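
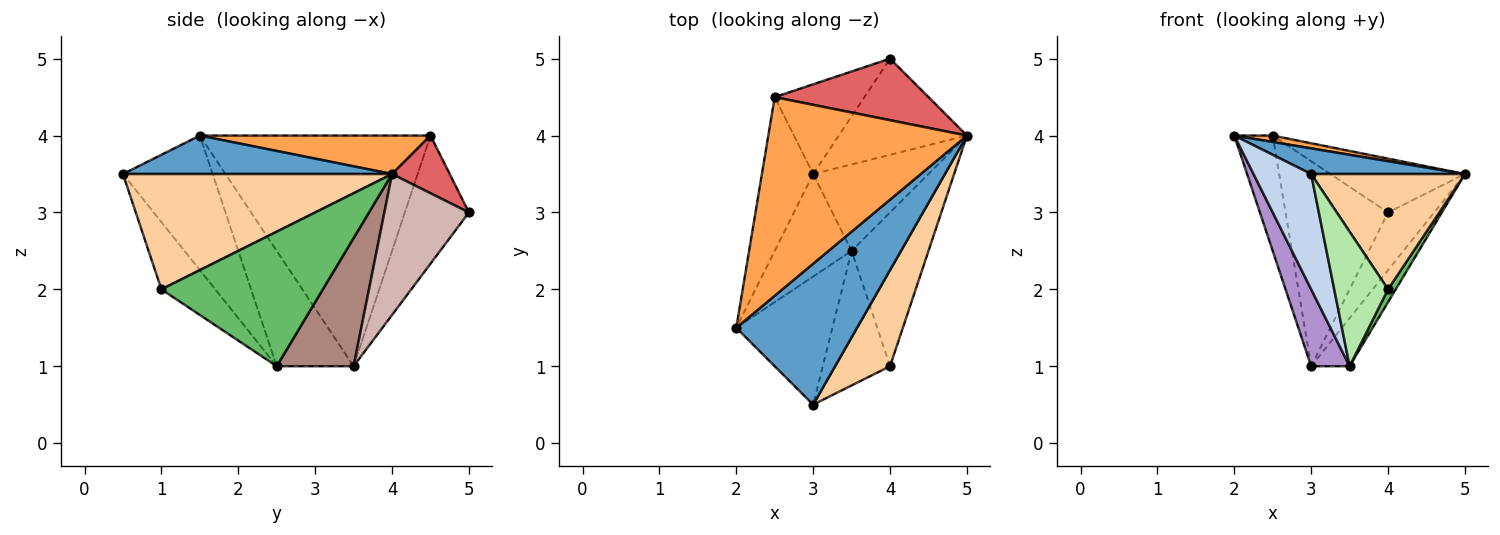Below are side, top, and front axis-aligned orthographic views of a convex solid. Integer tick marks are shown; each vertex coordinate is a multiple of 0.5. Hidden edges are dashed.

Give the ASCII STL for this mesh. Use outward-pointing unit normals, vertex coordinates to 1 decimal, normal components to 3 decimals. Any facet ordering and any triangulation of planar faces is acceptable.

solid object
 facet normal 0.299 -0.171 0.939
  outer loop
   vertex 3.0 0.5 3.5
   vertex 5.0 4.0 3.5
   vertex 2.0 1.5 4.0
  endloop
 endfacet
 facet normal -0.721 -0.464 -0.515
  outer loop
   vertex 3.5 2.5 1.0
   vertex 3.0 0.5 3.5
   vertex 2.0 1.5 4.0
  endloop
 endfacet
 facet normal 0.190 -0.032 0.981
  outer loop
   vertex 2.5 4.5 4.0
   vertex 2.0 1.5 4.0
   vertex 5.0 4.0 3.5
  endloop
 endfacet
 facet normal 0.802 -0.458 0.382
  outer loop
   vertex 4.0 1.0 2.0
   vertex 5.0 4.0 3.5
   vertex 3.0 0.5 3.5
  endloop
 endfacet
 facet normal 0.868 -0.041 -0.496
  outer loop
   vertex 4.0 1.0 2.0
   vertex 3.5 2.5 1.0
   vertex 5.0 4.0 3.5
  endloop
 endfacet
 facet normal -0.577 -0.577 -0.577
  outer loop
   vertex 4.0 1.0 2.0
   vertex 3.0 0.5 3.5
   vertex 3.5 2.5 1.0
  endloop
 endfacet
 facet normal 0.272 0.634 0.724
  outer loop
   vertex 4.0 5.0 3.0
   vertex 2.5 4.5 4.0
   vertex 5.0 4.0 3.5
  endloop
 endfacet
 facet normal -0.497 0.795 -0.348
  outer loop
   vertex 3.0 3.5 1.0
   vertex 2.5 4.5 4.0
   vertex 4.0 5.0 3.0
  endloop
 endfacet
 facet normal -0.768 -0.384 -0.512
  outer loop
   vertex 3.0 3.5 1.0
   vertex 3.5 2.5 1.0
   vertex 2.0 1.5 4.0
  endloop
 endfacet
 facet normal -0.964 0.161 -0.214
  outer loop
   vertex 3.0 3.5 1.0
   vertex 2.0 1.5 4.0
   vertex 2.5 4.5 4.0
  endloop
 endfacet
 facet normal 0.697 0.348 -0.627
  outer loop
   vertex 3.0 3.5 1.0
   vertex 5.0 4.0 3.5
   vertex 3.5 2.5 1.0
  endloop
 endfacet
 facet normal 0.686 0.374 -0.624
  outer loop
   vertex 3.0 3.5 1.0
   vertex 4.0 5.0 3.0
   vertex 5.0 4.0 3.5
  endloop
 endfacet
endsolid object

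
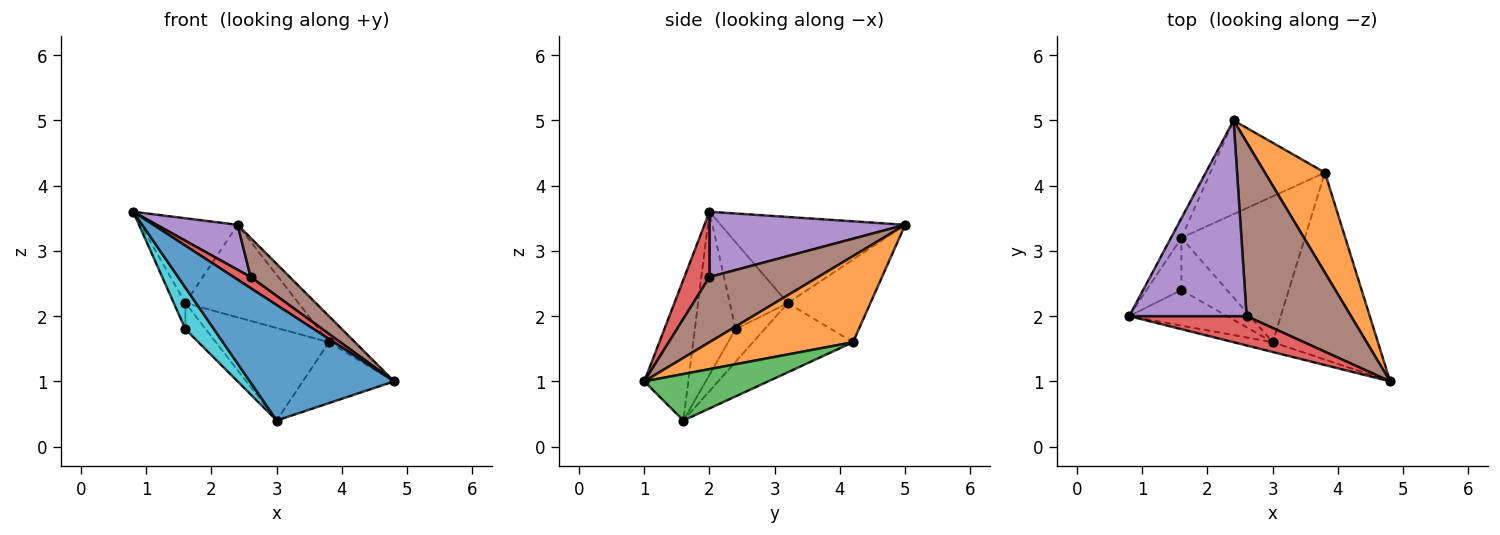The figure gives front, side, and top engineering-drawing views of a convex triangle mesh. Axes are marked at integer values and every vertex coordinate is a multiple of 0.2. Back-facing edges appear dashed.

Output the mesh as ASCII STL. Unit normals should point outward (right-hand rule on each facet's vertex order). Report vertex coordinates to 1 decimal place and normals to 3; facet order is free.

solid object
 facet normal -0.291 -0.953 -0.081
  outer loop
   vertex 3.0 1.6 0.4
   vertex 4.8 1.0 1.0
   vertex 0.8 2.0 3.6
  endloop
 endfacet
 facet normal 0.811 0.148 0.566
  outer loop
   vertex 3.8 4.2 1.6
   vertex 2.4 5.0 3.4
   vertex 4.8 1.0 1.0
  endloop
 endfacet
 facet normal 0.387 0.285 -0.877
  outer loop
   vertex 3.8 4.2 1.6
   vertex 4.8 1.0 1.0
   vertex 3.0 1.6 0.4
  endloop
 endfacet
 facet normal 0.461 -0.314 0.830
  outer loop
   vertex 2.6 2.0 2.6
   vertex 0.8 2.0 3.6
   vertex 4.8 1.0 1.0
  endloop
 endfacet
 facet normal 0.476 -0.197 0.857
  outer loop
   vertex 2.6 2.0 2.6
   vertex 2.4 5.0 3.4
   vertex 0.8 2.0 3.6
  endloop
 endfacet
 facet normal 0.521 -0.187 0.833
  outer loop
   vertex 2.6 2.0 2.6
   vertex 4.8 1.0 1.0
   vertex 2.4 5.0 3.4
  endloop
 endfacet
 facet normal -0.880 0.462 -0.107
  outer loop
   vertex 1.6 3.2 2.2
   vertex 0.8 2.0 3.6
   vertex 2.4 5.0 3.4
  endloop
 endfacet
 facet normal -0.457 0.625 -0.633
  outer loop
   vertex 1.6 3.2 2.2
   vertex 2.4 5.0 3.4
   vertex 3.8 4.2 1.6
  endloop
 endfacet
 facet normal -0.428 0.484 -0.763
  outer loop
   vertex 1.6 3.2 2.2
   vertex 3.8 4.2 1.6
   vertex 3.0 1.6 0.4
  endloop
 endfacet
 facet normal -0.735 -0.515 -0.441
  outer loop
   vertex 1.6 2.4 1.8
   vertex 3.0 1.6 0.4
   vertex 0.8 2.0 3.6
  endloop
 endfacet
 facet normal -0.913 0.183 -0.365
  outer loop
   vertex 1.6 2.4 1.8
   vertex 0.8 2.0 3.6
   vertex 1.6 3.2 2.2
  endloop
 endfacet
 facet normal -0.538 0.377 -0.754
  outer loop
   vertex 1.6 2.4 1.8
   vertex 1.6 3.2 2.2
   vertex 3.0 1.6 0.4
  endloop
 endfacet
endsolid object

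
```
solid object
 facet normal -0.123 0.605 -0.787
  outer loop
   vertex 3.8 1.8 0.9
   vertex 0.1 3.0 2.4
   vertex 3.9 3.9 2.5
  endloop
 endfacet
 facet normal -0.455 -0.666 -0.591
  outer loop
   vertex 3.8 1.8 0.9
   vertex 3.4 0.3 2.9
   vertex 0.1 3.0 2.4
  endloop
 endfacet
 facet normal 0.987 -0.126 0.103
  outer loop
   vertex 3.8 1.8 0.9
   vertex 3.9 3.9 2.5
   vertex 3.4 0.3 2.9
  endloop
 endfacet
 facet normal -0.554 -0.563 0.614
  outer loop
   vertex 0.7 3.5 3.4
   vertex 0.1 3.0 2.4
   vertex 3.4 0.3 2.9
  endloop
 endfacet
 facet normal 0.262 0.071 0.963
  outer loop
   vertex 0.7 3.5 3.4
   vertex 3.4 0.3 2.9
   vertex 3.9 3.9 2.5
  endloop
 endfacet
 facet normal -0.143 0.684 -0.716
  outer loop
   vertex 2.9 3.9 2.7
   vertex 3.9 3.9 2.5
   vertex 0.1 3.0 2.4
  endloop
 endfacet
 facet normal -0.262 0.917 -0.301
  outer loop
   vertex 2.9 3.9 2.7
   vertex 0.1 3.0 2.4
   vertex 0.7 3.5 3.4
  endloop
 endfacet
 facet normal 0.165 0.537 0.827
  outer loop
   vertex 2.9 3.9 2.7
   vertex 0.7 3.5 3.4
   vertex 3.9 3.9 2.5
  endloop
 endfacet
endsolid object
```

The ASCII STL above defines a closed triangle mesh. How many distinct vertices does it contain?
6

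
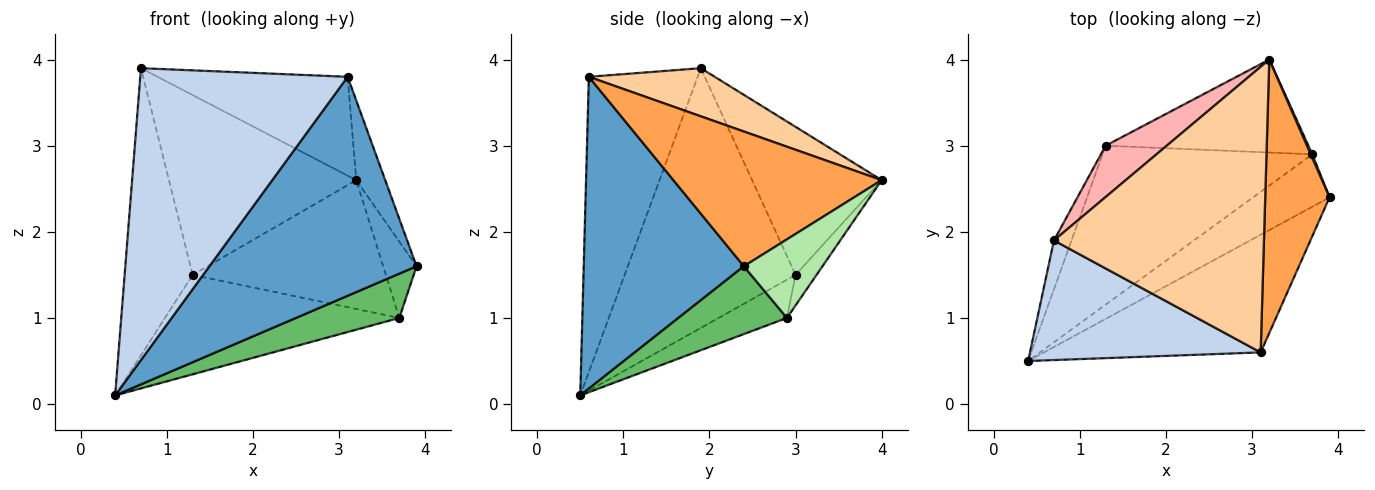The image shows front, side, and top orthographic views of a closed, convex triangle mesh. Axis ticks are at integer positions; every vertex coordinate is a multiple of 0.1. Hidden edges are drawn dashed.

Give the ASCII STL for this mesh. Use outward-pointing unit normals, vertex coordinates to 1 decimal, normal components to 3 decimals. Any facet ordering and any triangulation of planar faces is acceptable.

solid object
 facet normal 0.563 -0.728 -0.391
  outer loop
   vertex 3.1 0.6 3.8
   vertex 0.4 0.5 0.1
   vertex 3.9 2.4 1.6
  endloop
 endfacet
 facet normal -0.437 -0.832 0.341
  outer loop
   vertex 3.1 0.6 3.8
   vertex 0.7 1.9 3.9
   vertex 0.4 0.5 0.1
  endloop
 endfacet
 facet normal 0.895 0.125 0.428
  outer loop
   vertex 3.1 0.6 3.8
   vertex 3.9 2.4 1.6
   vertex 3.2 4.0 2.6
  endloop
 endfacet
 facet normal 0.212 0.320 0.924
  outer loop
   vertex 3.1 0.6 3.8
   vertex 3.2 4.0 2.6
   vertex 0.7 1.9 3.9
  endloop
 endfacet
 facet normal 0.561 -0.534 -0.632
  outer loop
   vertex 3.7 2.9 1.0
   vertex 3.9 2.4 1.6
   vertex 0.4 0.5 0.1
  endloop
 endfacet
 facet normal 0.920 0.391 0.019
  outer loop
   vertex 3.7 2.9 1.0
   vertex 3.2 4.0 2.6
   vertex 3.9 2.4 1.6
  endloop
 endfacet
 facet normal -0.088 0.808 -0.583
  outer loop
   vertex 1.3 3.0 1.5
   vertex 3.2 4.0 2.6
   vertex 3.7 2.9 1.0
  endloop
 endfacet
 facet normal -0.554 0.801 0.229
  outer loop
   vertex 1.3 3.0 1.5
   vertex 0.7 1.9 3.9
   vertex 3.2 4.0 2.6
  endloop
 endfacet
 facet normal -0.153 0.524 -0.838
  outer loop
   vertex 1.3 3.0 1.5
   vertex 3.7 2.9 1.0
   vertex 0.4 0.5 0.1
  endloop
 endfacet
 facet normal -0.927 0.369 -0.063
  outer loop
   vertex 1.3 3.0 1.5
   vertex 0.4 0.5 0.1
   vertex 0.7 1.9 3.9
  endloop
 endfacet
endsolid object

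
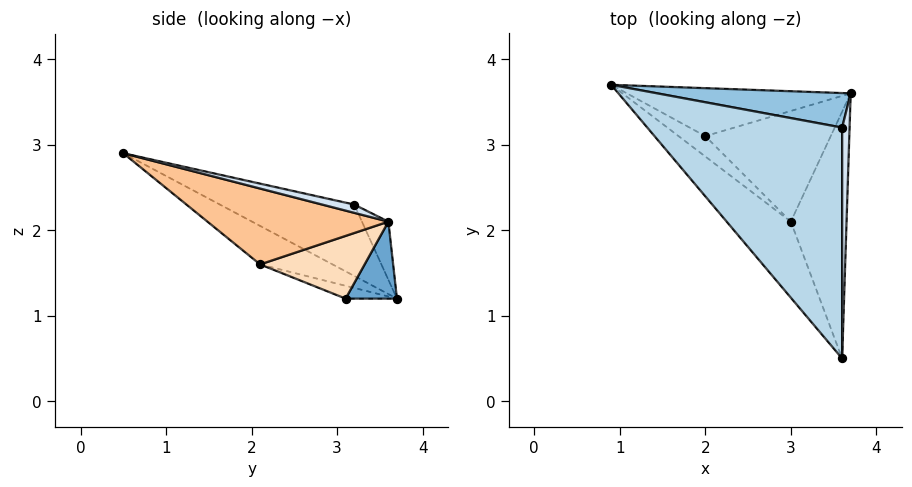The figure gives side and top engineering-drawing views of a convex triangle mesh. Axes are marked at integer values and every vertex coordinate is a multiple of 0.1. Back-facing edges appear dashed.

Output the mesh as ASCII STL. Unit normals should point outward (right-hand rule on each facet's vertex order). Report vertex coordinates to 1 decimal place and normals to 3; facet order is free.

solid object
 facet normal 0.279 0.512 -0.812
  outer loop
   vertex 2.0 3.1 1.2
   vertex 0.9 3.7 1.2
   vertex 3.7 3.6 2.1
  endloop
 endfacet
 facet normal -0.252 0.482 0.839
  outer loop
   vertex 3.6 3.2 2.3
   vertex 3.7 3.6 2.1
   vertex 0.9 3.7 1.2
  endloop
 endfacet
 facet normal -0.337 0.204 0.919
  outer loop
   vertex 3.6 3.2 2.3
   vertex 0.9 3.7 1.2
   vertex 3.6 0.5 2.9
  endloop
 endfacet
 facet normal 0.735 0.147 0.662
  outer loop
   vertex 3.6 3.2 2.3
   vertex 3.6 0.5 2.9
   vertex 3.7 3.6 2.1
  endloop
 endfacet
 facet normal -0.384 -0.665 -0.641
  outer loop
   vertex 3.0 2.1 1.6
   vertex 3.6 0.5 2.9
   vertex 0.9 3.7 1.2
  endloop
 endfacet
 facet normal -0.339 -0.622 -0.706
  outer loop
   vertex 3.0 2.1 1.6
   vertex 0.9 3.7 1.2
   vertex 2.0 3.1 1.2
  endloop
 endfacet
 facet normal 0.793 -0.176 -0.583
  outer loop
   vertex 3.0 2.1 1.6
   vertex 3.7 3.6 2.1
   vertex 3.6 0.5 2.9
  endloop
 endfacet
 facet normal 0.445 0.089 -0.891
  outer loop
   vertex 3.0 2.1 1.6
   vertex 2.0 3.1 1.2
   vertex 3.7 3.6 2.1
  endloop
 endfacet
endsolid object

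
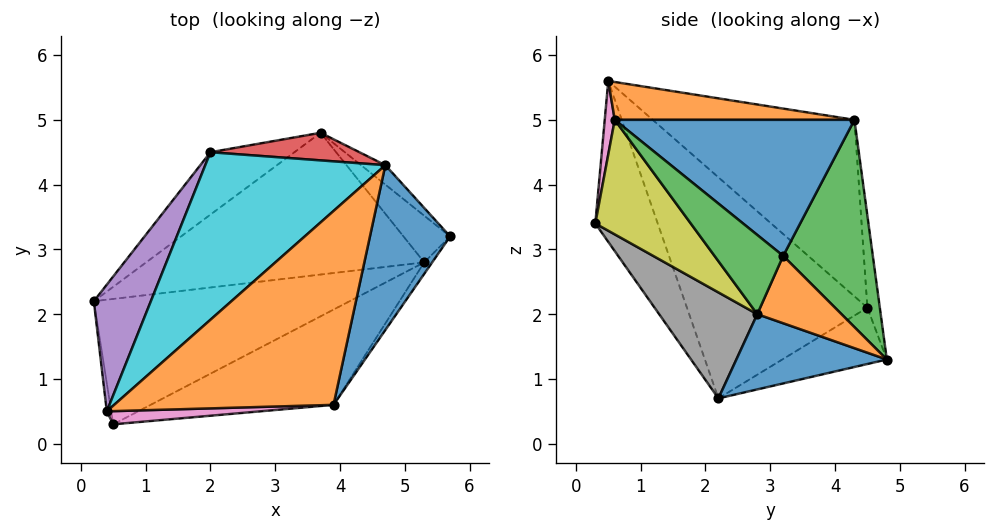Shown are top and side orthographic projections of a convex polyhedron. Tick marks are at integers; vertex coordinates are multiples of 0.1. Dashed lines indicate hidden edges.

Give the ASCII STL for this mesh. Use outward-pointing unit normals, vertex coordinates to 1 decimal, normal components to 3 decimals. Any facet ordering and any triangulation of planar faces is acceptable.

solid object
 facet normal 0.259 -0.128 -0.957
  outer loop
   vertex 5.3 2.8 2.0
   vertex 0.2 2.2 0.7
   vertex 3.7 4.8 1.3
  endloop
 endfacet
 facet normal 0.747 0.417 -0.517
  outer loop
   vertex 5.3 2.8 2.0
   vertex 3.7 4.8 1.3
   vertex 5.7 3.2 2.9
  endloop
 endfacet
 facet normal 0.788 -0.610 -0.079
  outer loop
   vertex 5.3 2.8 2.0
   vertex 5.7 3.2 2.9
   vertex 3.9 0.6 5.0
  endloop
 endfacet
 facet normal -0.406 0.685 -0.605
  outer loop
   vertex 2.0 4.5 2.1
   vertex 3.7 4.8 1.3
   vertex 0.2 2.2 0.7
  endloop
 endfacet
 facet normal -0.828 0.518 0.214
  outer loop
   vertex 2.0 4.5 2.1
   vertex 0.2 2.2 0.7
   vertex 0.4 0.5 5.6
  endloop
 endfacet
 facet normal -0.981 -0.193 -0.027
  outer loop
   vertex 0.5 0.3 3.4
   vertex 0.4 0.5 5.6
   vertex 0.2 2.2 0.7
  endloop
 endfacet
 facet normal 0.044 -0.995 0.092
  outer loop
   vertex 0.5 0.3 3.4
   vertex 3.9 0.6 5.0
   vertex 0.4 0.5 5.6
  endloop
 endfacet
 facet normal 0.239 -0.781 -0.576
  outer loop
   vertex 0.5 0.3 3.4
   vertex 0.2 2.2 0.7
   vertex 5.3 2.8 2.0
  endloop
 endfacet
 facet normal 0.295 -0.831 -0.472
  outer loop
   vertex 0.5 0.3 3.4
   vertex 5.3 2.8 2.0
   vertex 3.9 0.6 5.0
  endloop
 endfacet
 facet normal -0.519 0.671 0.530
  outer loop
   vertex 4.7 4.3 5.0
   vertex 2.0 4.5 2.1
   vertex 0.4 0.5 5.6
  endloop
 endfacet
 facet normal 0.847 -0.183 0.499
  outer loop
   vertex 4.7 4.3 5.0
   vertex 3.9 0.6 5.0
   vertex 5.7 3.2 2.9
  endloop
 endfacet
 facet normal 0.170 -0.037 0.985
  outer loop
   vertex 4.7 4.3 5.0
   vertex 0.4 0.5 5.6
   vertex 3.9 0.6 5.0
  endloop
 endfacet
 facet normal 0.660 0.747 -0.077
  outer loop
   vertex 4.7 4.3 5.0
   vertex 5.7 3.2 2.9
   vertex 3.7 4.8 1.3
  endloop
 endfacet
 facet normal -0.098 0.982 0.159
  outer loop
   vertex 4.7 4.3 5.0
   vertex 3.7 4.8 1.3
   vertex 2.0 4.5 2.1
  endloop
 endfacet
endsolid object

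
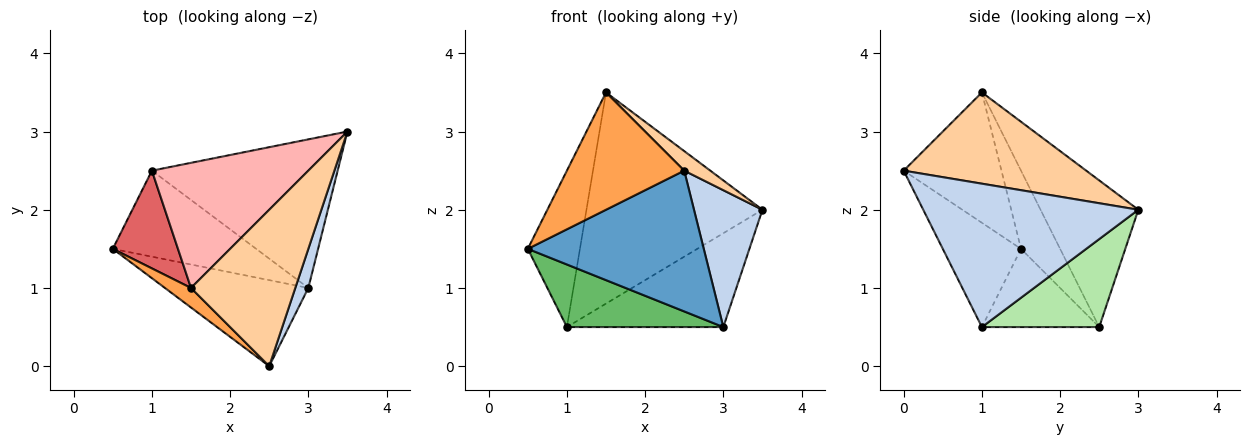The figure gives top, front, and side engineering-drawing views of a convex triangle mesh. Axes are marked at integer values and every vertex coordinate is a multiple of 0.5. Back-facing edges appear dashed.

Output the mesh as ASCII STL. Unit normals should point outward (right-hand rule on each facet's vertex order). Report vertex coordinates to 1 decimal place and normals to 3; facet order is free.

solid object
 facet normal -0.355 -0.798 -0.488
  outer loop
   vertex 3.0 1.0 0.5
   vertex 2.5 0.0 2.5
   vertex 0.5 1.5 1.5
  endloop
 endfacet
 facet normal 0.949 -0.302 0.086
  outer loop
   vertex 3.0 1.0 0.5
   vertex 3.5 3.0 2.0
   vertex 2.5 0.0 2.5
  endloop
 endfacet
 facet normal -0.635 -0.762 0.127
  outer loop
   vertex 1.5 1.0 3.5
   vertex 0.5 1.5 1.5
   vertex 2.5 0.0 2.5
  endloop
 endfacet
 facet normal 0.656 -0.094 0.749
  outer loop
   vertex 1.5 1.0 3.5
   vertex 2.5 0.0 2.5
   vertex 3.5 3.0 2.0
  endloop
 endfacet
 facet normal -0.404 -0.538 -0.740
  outer loop
   vertex 1.0 2.5 0.5
   vertex 3.0 1.0 0.5
   vertex 0.5 1.5 1.5
  endloop
 endfacet
 facet normal 0.372 0.496 -0.785
  outer loop
   vertex 1.0 2.5 0.5
   vertex 3.5 3.0 2.0
   vertex 3.0 1.0 0.5
  endloop
 endfacet
 facet normal -0.537 0.716 0.447
  outer loop
   vertex 1.0 2.5 0.5
   vertex 0.5 1.5 1.5
   vertex 1.5 1.0 3.5
  endloop
 endfacet
 facet normal -0.431 0.776 0.460
  outer loop
   vertex 1.0 2.5 0.5
   vertex 1.5 1.0 3.5
   vertex 3.5 3.0 2.0
  endloop
 endfacet
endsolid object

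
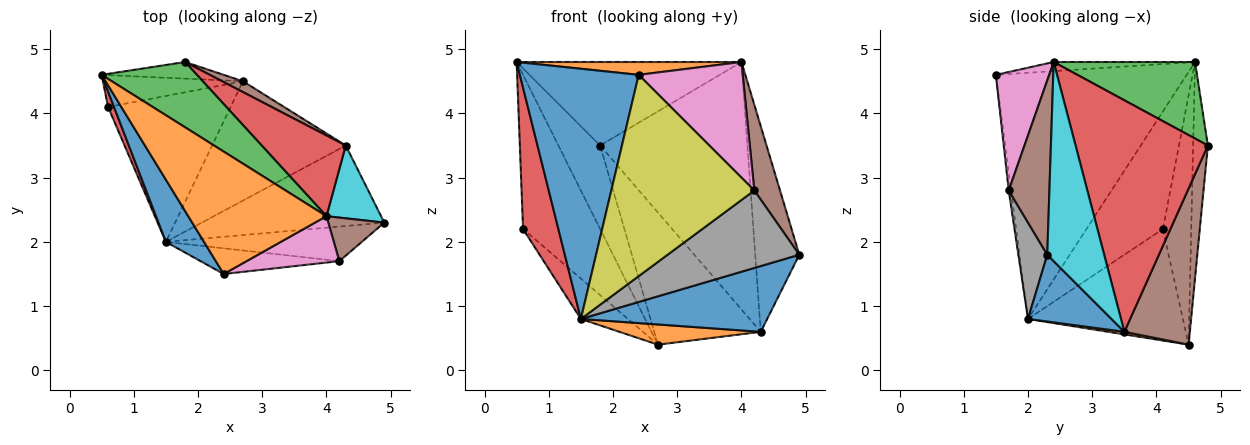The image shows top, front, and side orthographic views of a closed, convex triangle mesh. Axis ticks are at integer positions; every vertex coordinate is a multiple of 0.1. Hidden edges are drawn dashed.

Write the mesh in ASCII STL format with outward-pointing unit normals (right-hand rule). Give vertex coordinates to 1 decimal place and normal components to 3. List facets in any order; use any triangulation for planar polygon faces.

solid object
 facet normal -0.842 -0.524 0.130
  outer loop
   vertex 1.5 2.0 0.8
   vertex 2.4 1.5 4.6
   vertex 0.5 4.6 4.8
  endloop
 endfacet
 facet normal -0.065 -0.104 0.992
  outer loop
   vertex 4.0 2.4 4.8
   vertex 0.5 4.6 4.8
   vertex 2.4 1.5 4.6
  endloop
 endfacet
 facet normal -0.339 0.922 -0.190
  outer loop
   vertex 0.6 4.1 2.2
   vertex 0.5 4.6 4.8
   vertex 2.7 4.5 0.4
  endloop
 endfacet
 facet normal -0.907 -0.419 0.046
  outer loop
   vertex 0.6 4.1 2.2
   vertex 1.5 2.0 0.8
   vertex 0.5 4.6 4.8
  endloop
 endfacet
 facet normal -0.659 0.201 -0.725
  outer loop
   vertex 0.6 4.1 2.2
   vertex 2.7 4.5 0.4
   vertex 1.5 2.0 0.8
  endloop
 endfacet
 facet normal 0.816 -0.515 0.262
  outer loop
   vertex 4.2 1.7 2.8
   vertex 4.9 2.3 1.8
   vertex 4.0 2.4 4.8
  endloop
 endfacet
 facet normal 0.429 -0.838 0.336
  outer loop
   vertex 4.2 1.7 2.8
   vertex 4.0 2.4 4.8
   vertex 2.4 1.5 4.6
  endloop
 endfacet
 facet normal 0.197 -0.895 -0.400
  outer loop
   vertex 4.2 1.7 2.8
   vertex 1.5 2.0 0.8
   vertex 4.9 2.3 1.8
  endloop
 endfacet
 facet normal -0.016 -0.992 -0.127
  outer loop
   vertex 4.2 1.7 2.8
   vertex 2.4 1.5 4.6
   vertex 1.5 2.0 0.8
  endloop
 endfacet
 facet normal 0.773 0.598 0.212
  outer loop
   vertex 4.3 3.5 0.6
   vertex 4.0 2.4 4.8
   vertex 4.9 2.3 1.8
  endloop
 endfacet
 facet normal 0.273 -0.609 -0.745
  outer loop
   vertex 4.3 3.5 0.6
   vertex 4.9 2.3 1.8
   vertex 1.5 2.0 0.8
  endloop
 endfacet
 facet normal 0.019 -0.167 -0.986
  outer loop
   vertex 4.3 3.5 0.6
   vertex 1.5 2.0 0.8
   vertex 2.7 4.5 0.4
  endloop
 endfacet
 facet normal 0.444 0.706 0.552
  outer loop
   vertex 1.8 4.8 3.5
   vertex 0.5 4.6 4.8
   vertex 4.0 2.4 4.8
  endloop
 endfacet
 facet normal 0.649 0.723 0.236
  outer loop
   vertex 1.8 4.8 3.5
   vertex 4.0 2.4 4.8
   vertex 4.3 3.5 0.6
  endloop
 endfacet
 facet normal -0.327 0.927 -0.185
  outer loop
   vertex 1.8 4.8 3.5
   vertex 2.7 4.5 0.4
   vertex 0.5 4.6 4.8
  endloop
 endfacet
 facet normal 0.522 0.850 0.069
  outer loop
   vertex 1.8 4.8 3.5
   vertex 4.3 3.5 0.6
   vertex 2.7 4.5 0.4
  endloop
 endfacet
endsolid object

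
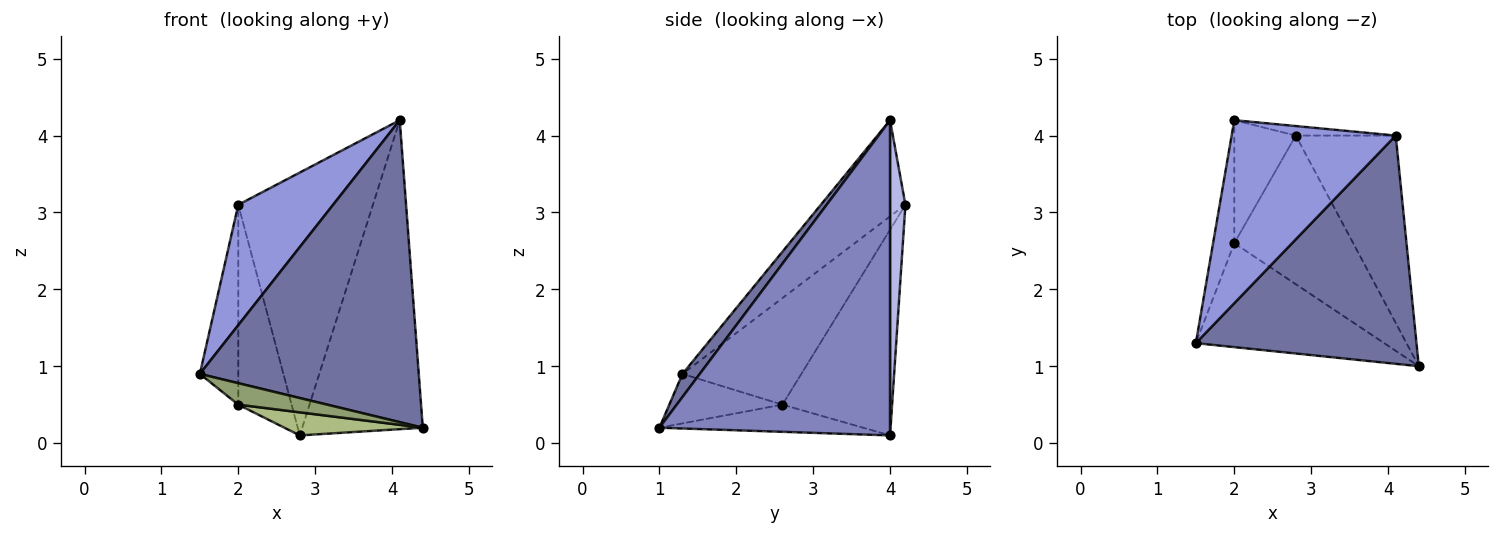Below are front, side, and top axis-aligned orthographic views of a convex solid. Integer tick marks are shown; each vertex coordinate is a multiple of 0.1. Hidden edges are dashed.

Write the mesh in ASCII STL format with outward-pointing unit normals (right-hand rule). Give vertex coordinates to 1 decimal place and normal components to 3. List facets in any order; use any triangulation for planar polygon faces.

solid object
 facet normal 0.063 -0.796 0.602
  outer loop
   vertex 4.1 4.0 4.2
   vertex 1.5 1.3 0.9
   vertex 4.4 1.0 0.2
  endloop
 endfacet
 facet normal 0.853 0.446 -0.271
  outer loop
   vertex 2.8 4.0 0.1
   vertex 4.1 4.0 4.2
   vertex 4.4 1.0 0.2
  endloop
 endfacet
 facet normal -0.440 -0.493 0.750
  outer loop
   vertex 2.0 4.2 3.1
   vertex 1.5 1.3 0.9
   vertex 4.1 4.0 4.2
  endloop
 endfacet
 facet normal 0.113 0.993 -0.036
  outer loop
   vertex 2.0 4.2 3.1
   vertex 4.1 4.0 4.2
   vertex 2.8 4.0 0.1
  endloop
 endfacet
 facet normal -0.249 -0.196 -0.948
  outer loop
   vertex 2.0 2.6 0.5
   vertex 4.4 1.0 0.2
   vertex 1.5 1.3 0.9
  endloop
 endfacet
 facet normal -0.220 -0.150 -0.964
  outer loop
   vertex 2.0 2.6 0.5
   vertex 2.8 4.0 0.1
   vertex 4.4 1.0 0.2
  endloop
 endfacet
 facet normal -0.935 0.302 -0.186
  outer loop
   vertex 2.0 2.6 0.5
   vertex 1.5 1.3 0.9
   vertex 2.0 4.2 3.1
  endloop
 endfacet
 facet normal -0.869 0.422 -0.260
  outer loop
   vertex 2.0 2.6 0.5
   vertex 2.0 4.2 3.1
   vertex 2.8 4.0 0.1
  endloop
 endfacet
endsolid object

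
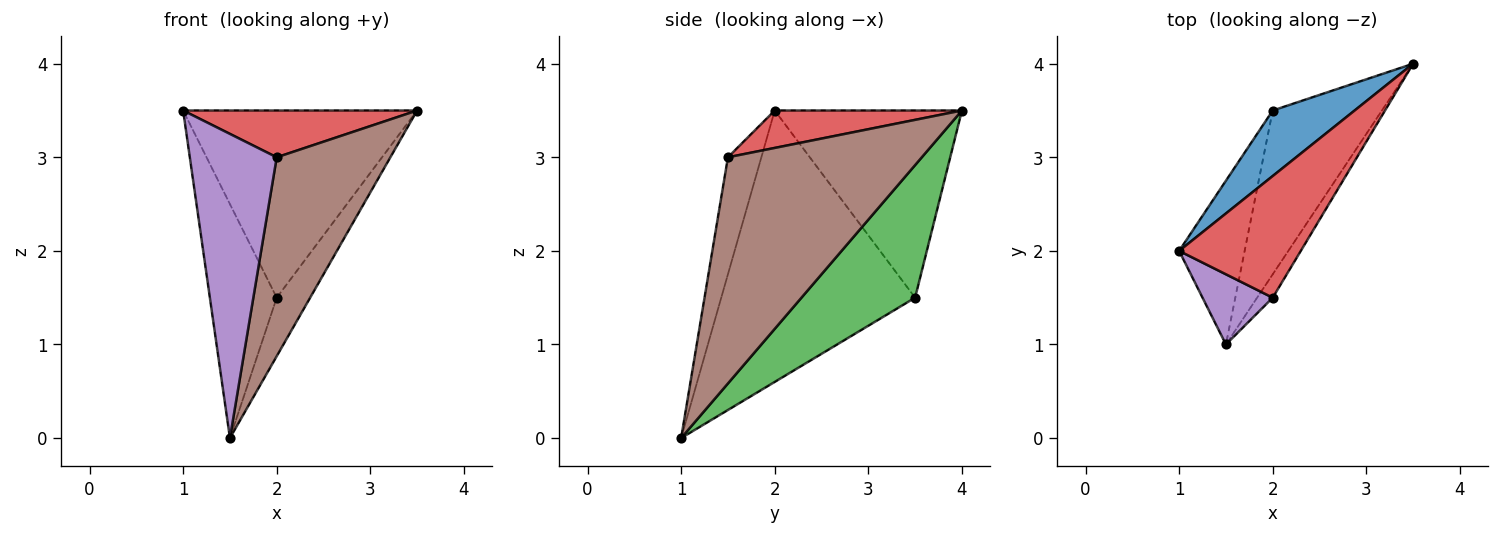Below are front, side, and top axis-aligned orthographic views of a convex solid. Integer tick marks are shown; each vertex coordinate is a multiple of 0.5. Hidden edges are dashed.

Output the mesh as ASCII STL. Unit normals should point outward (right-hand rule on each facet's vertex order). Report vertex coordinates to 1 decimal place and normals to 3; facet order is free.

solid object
 facet normal -0.603 0.753 0.264
  outer loop
   vertex 2.0 3.5 1.5
   vertex 1.0 2.0 3.5
   vertex 3.5 4.0 3.5
  endloop
 endfacet
 facet normal -0.922 0.318 -0.222
  outer loop
   vertex 2.0 3.5 1.5
   vertex 1.5 1.0 0.0
   vertex 1.0 2.0 3.5
  endloop
 endfacet
 facet normal 0.753 0.221 -0.620
  outer loop
   vertex 2.0 3.5 1.5
   vertex 3.5 4.0 3.5
   vertex 1.5 1.0 0.0
  endloop
 endfacet
 facet normal 0.276 -0.345 0.897
  outer loop
   vertex 2.0 1.5 3.0
   vertex 3.5 4.0 3.5
   vertex 1.0 2.0 3.5
  endloop
 endfacet
 facet normal -0.351 -0.912 0.211
  outer loop
   vertex 2.0 1.5 3.0
   vertex 1.0 2.0 3.5
   vertex 1.5 1.0 0.0
  endloop
 endfacet
 facet normal 0.861 -0.505 -0.059
  outer loop
   vertex 2.0 1.5 3.0
   vertex 1.5 1.0 0.0
   vertex 3.5 4.0 3.5
  endloop
 endfacet
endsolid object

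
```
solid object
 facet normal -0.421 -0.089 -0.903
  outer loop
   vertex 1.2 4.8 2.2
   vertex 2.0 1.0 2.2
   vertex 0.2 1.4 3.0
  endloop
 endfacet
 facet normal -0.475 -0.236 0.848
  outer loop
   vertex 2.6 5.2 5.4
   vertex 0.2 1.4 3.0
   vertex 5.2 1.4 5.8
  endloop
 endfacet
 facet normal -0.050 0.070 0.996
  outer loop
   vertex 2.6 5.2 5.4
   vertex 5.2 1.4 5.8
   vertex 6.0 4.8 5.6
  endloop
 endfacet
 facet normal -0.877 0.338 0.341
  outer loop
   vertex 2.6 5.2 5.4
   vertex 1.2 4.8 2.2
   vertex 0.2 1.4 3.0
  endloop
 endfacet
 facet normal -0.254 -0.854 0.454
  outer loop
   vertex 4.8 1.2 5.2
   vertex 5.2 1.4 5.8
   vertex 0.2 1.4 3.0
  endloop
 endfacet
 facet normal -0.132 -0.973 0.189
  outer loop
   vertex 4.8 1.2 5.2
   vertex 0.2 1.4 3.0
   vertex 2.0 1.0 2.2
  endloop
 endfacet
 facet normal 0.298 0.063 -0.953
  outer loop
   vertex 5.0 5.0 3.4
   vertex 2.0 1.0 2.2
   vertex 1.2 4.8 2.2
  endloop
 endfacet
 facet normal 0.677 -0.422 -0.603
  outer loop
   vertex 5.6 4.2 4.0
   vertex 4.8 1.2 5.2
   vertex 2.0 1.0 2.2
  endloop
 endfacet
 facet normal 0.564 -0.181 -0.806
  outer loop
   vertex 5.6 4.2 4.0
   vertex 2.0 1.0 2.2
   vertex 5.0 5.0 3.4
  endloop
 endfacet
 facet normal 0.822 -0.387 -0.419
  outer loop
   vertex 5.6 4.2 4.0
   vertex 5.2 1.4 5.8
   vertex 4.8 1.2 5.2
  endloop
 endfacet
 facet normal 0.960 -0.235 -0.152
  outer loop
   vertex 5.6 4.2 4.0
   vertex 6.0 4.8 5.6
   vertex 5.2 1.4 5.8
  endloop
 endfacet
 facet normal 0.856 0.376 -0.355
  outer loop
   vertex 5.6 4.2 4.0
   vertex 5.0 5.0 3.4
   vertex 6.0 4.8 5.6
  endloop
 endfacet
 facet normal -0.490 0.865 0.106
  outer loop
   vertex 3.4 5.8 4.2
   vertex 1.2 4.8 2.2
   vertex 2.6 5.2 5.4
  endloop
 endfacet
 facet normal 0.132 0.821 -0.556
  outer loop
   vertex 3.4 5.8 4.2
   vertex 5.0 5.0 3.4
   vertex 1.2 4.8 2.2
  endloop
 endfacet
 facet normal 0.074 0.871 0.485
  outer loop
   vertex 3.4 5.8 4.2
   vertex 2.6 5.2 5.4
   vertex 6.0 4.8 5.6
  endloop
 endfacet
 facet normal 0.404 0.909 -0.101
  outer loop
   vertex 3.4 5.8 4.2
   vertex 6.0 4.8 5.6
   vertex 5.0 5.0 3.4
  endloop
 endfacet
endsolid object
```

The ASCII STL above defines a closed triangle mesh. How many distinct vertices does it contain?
10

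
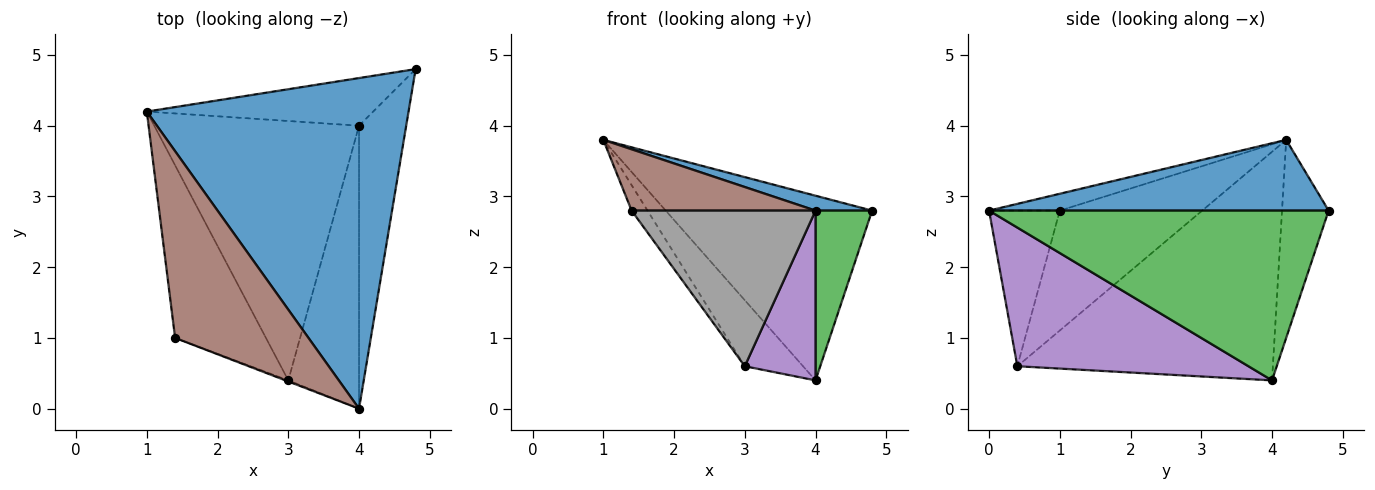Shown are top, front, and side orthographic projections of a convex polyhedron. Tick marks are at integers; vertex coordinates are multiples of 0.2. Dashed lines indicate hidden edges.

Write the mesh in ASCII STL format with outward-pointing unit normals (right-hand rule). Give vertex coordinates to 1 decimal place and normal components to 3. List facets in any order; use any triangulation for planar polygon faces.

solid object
 facet normal 0.261 -0.043 0.964
  outer loop
   vertex 4.0 0.0 2.8
   vertex 4.8 4.8 2.8
   vertex 1.0 4.2 3.8
  endloop
 endfacet
 facet normal -0.214 0.946 -0.244
  outer loop
   vertex 4.0 4.0 0.4
   vertex 1.0 4.2 3.8
   vertex 4.8 4.8 2.8
  endloop
 endfacet
 facet normal 0.951 -0.159 -0.264
  outer loop
   vertex 4.0 4.0 0.4
   vertex 4.8 4.8 2.8
   vertex 4.0 0.0 2.8
  endloop
 endfacet
 facet normal -0.734 0.167 -0.658
  outer loop
   vertex 3.0 0.4 0.6
   vertex 1.0 4.2 3.8
   vertex 4.0 4.0 0.4
  endloop
 endfacet
 facet normal 0.859 -0.263 -0.438
  outer loop
   vertex 3.0 0.4 0.6
   vertex 4.0 4.0 0.4
   vertex 4.0 0.0 2.8
  endloop
 endfacet
 facet normal -0.119 -0.310 0.943
  outer loop
   vertex 1.4 1.0 2.8
   vertex 4.0 0.0 2.8
   vertex 1.0 4.2 3.8
  endloop
 endfacet
 facet normal -0.794 0.089 -0.602
  outer loop
   vertex 1.4 1.0 2.8
   vertex 1.0 4.2 3.8
   vertex 3.0 0.4 0.6
  endloop
 endfacet
 facet normal -0.359 -0.933 -0.007
  outer loop
   vertex 1.4 1.0 2.8
   vertex 3.0 0.4 0.6
   vertex 4.0 0.0 2.8
  endloop
 endfacet
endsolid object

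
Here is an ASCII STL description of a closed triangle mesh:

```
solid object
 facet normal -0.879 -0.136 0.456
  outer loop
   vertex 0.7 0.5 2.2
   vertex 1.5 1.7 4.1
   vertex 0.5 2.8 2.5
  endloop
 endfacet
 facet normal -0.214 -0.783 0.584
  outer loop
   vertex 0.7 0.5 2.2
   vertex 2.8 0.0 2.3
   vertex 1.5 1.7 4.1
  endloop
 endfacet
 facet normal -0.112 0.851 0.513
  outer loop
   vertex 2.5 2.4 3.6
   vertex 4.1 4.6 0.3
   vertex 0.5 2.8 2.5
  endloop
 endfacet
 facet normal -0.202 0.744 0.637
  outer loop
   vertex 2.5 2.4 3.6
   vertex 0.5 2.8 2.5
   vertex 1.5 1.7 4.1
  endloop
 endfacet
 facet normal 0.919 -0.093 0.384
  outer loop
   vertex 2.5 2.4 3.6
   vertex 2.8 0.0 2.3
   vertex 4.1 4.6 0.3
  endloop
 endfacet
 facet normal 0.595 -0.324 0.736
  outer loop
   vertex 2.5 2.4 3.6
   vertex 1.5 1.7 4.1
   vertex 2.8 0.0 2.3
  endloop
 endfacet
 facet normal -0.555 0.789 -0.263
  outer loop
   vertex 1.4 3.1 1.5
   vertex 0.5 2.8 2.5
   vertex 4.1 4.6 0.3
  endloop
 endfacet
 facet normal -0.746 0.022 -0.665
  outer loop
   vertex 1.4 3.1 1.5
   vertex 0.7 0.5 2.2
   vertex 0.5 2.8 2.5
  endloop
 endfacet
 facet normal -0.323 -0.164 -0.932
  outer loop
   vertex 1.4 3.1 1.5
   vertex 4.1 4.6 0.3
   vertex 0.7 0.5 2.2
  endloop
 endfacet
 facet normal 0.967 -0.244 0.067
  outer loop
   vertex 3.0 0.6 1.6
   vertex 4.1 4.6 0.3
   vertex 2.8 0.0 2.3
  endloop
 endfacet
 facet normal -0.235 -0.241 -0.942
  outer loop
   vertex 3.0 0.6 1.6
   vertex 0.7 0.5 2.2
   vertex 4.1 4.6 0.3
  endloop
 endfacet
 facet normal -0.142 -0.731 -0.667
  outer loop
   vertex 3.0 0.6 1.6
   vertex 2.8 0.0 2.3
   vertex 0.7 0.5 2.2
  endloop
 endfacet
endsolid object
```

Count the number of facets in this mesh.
12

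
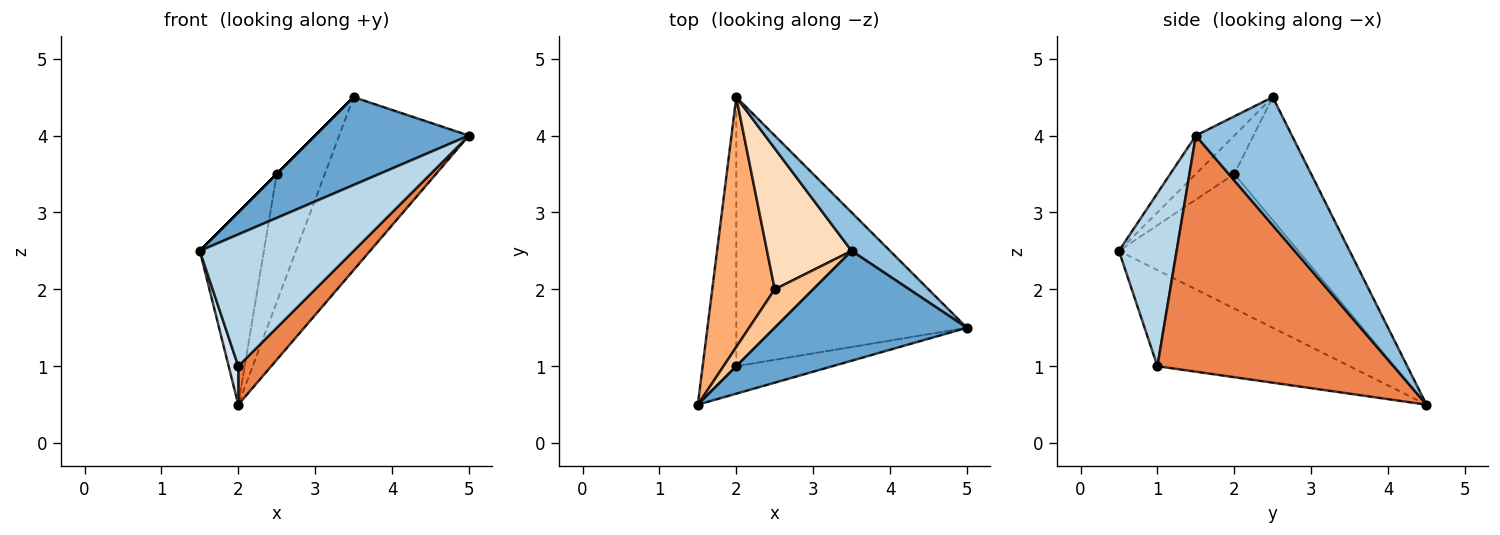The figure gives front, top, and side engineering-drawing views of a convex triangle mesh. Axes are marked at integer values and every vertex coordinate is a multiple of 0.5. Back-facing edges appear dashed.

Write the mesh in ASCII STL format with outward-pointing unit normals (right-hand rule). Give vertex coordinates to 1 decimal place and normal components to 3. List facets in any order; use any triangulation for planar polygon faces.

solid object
 facet normal -0.154 -0.617 0.772
  outer loop
   vertex 3.5 2.5 4.5
   vertex 1.5 0.5 2.5
   vertex 5.0 1.5 4.0
  endloop
 endfacet
 facet normal 0.586 0.791 0.176
  outer loop
   vertex 3.5 2.5 4.5
   vertex 5.0 1.5 4.0
   vertex 2.0 4.5 0.5
  endloop
 endfacet
 facet normal 0.345 -0.919 -0.191
  outer loop
   vertex 2.0 1.0 1.0
   vertex 5.0 1.5 4.0
   vertex 1.5 0.5 2.5
  endloop
 endfacet
 facet normal -0.943 -0.047 -0.330
  outer loop
   vertex 2.0 1.0 1.0
   vertex 1.5 0.5 2.5
   vertex 2.0 4.5 0.5
  endloop
 endfacet
 facet normal 0.712 -0.099 -0.695
  outer loop
   vertex 2.0 1.0 1.0
   vertex 2.0 4.5 0.5
   vertex 5.0 1.5 4.0
  endloop
 endfacet
 facet normal -0.863 0.308 0.401
  outer loop
   vertex 2.5 2.0 3.5
   vertex 2.0 4.5 0.5
   vertex 1.5 0.5 2.5
  endloop
 endfacet
 facet normal -0.707 0.000 0.707
  outer loop
   vertex 2.5 2.0 3.5
   vertex 1.5 0.5 2.5
   vertex 3.5 2.5 4.5
  endloop
 endfacet
 facet normal -0.733 0.458 0.504
  outer loop
   vertex 2.5 2.0 3.5
   vertex 3.5 2.5 4.5
   vertex 2.0 4.5 0.5
  endloop
 endfacet
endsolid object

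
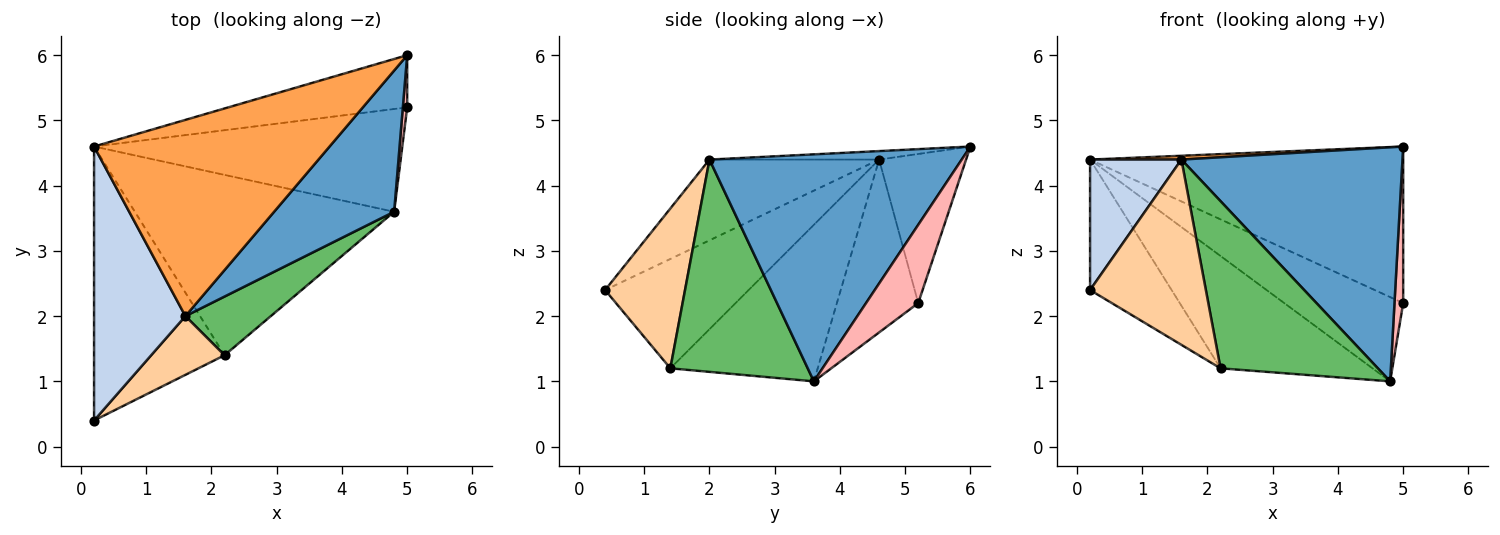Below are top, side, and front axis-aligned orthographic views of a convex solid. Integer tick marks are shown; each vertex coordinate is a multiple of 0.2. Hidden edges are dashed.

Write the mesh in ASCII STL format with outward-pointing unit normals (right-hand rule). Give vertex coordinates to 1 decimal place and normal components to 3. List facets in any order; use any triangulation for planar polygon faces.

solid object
 facet normal 0.699 -0.612 0.369
  outer loop
   vertex 1.6 2.0 4.4
   vertex 4.8 3.6 1.0
   vertex 5.0 6.0 4.6
  endloop
 endfacet
 facet normal -0.624 -0.336 0.706
  outer loop
   vertex 0.2 4.6 4.4
   vertex 0.2 0.4 2.4
   vertex 1.6 2.0 4.4
  endloop
 endfacet
 facet normal -0.036 -0.019 0.999
  outer loop
   vertex 0.2 4.6 4.4
   vertex 1.6 2.0 4.4
   vertex 5.0 6.0 4.6
  endloop
 endfacet
 facet normal 0.550 -0.796 0.252
  outer loop
   vertex 2.2 1.4 1.2
   vertex 1.6 2.0 4.4
   vertex 0.2 0.4 2.4
  endloop
 endfacet
 facet normal 0.636 -0.728 0.256
  outer loop
   vertex 2.2 1.4 1.2
   vertex 4.8 3.6 1.0
   vertex 1.6 2.0 4.4
  endloop
 endfacet
 facet normal -0.603 0.343 -0.720
  outer loop
   vertex 2.2 1.4 1.2
   vertex 0.2 0.4 2.4
   vertex 0.2 4.6 4.4
  endloop
 endfacet
 facet normal -0.456 0.470 -0.755
  outer loop
   vertex 2.2 1.4 1.2
   vertex 0.2 4.6 4.4
   vertex 4.8 3.6 1.0
  endloop
 endfacet
 facet normal 0.985 -0.164 0.055
  outer loop
   vertex 5.0 5.2 2.2
   vertex 5.0 6.0 4.6
   vertex 4.8 3.6 1.0
  endloop
 endfacet
 facet normal -0.255 0.917 -0.306
  outer loop
   vertex 5.0 5.2 2.2
   vertex 0.2 4.6 4.4
   vertex 5.0 6.0 4.6
  endloop
 endfacet
 facet normal -0.398 0.582 -0.709
  outer loop
   vertex 5.0 5.2 2.2
   vertex 4.8 3.6 1.0
   vertex 0.2 4.6 4.4
  endloop
 endfacet
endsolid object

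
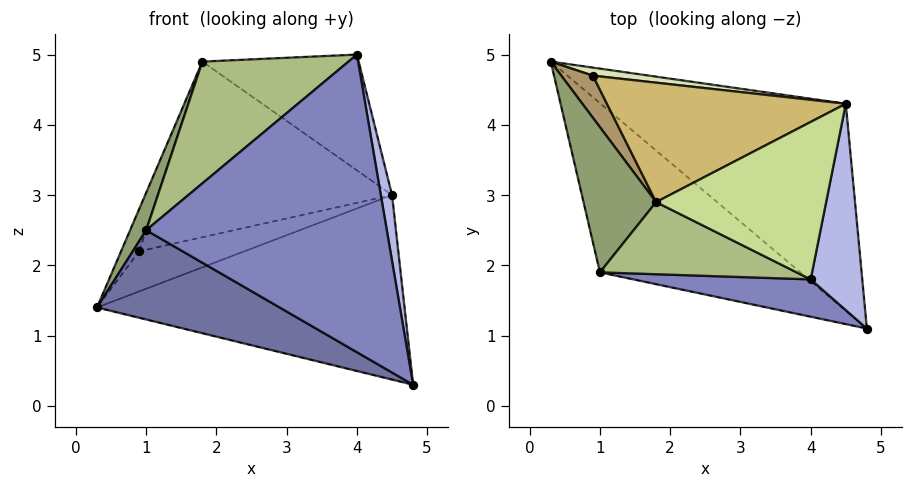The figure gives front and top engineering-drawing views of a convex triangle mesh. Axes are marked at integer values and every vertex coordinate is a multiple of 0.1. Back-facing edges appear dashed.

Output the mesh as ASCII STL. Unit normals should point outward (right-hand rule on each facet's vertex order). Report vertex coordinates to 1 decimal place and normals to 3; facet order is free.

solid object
 facet normal -0.521 -0.398 -0.755
  outer loop
   vertex 1.0 1.9 2.5
   vertex 0.3 4.9 1.4
   vertex 4.8 1.1 0.3
  endloop
 endfacet
 facet normal -0.136 -0.983 0.123
  outer loop
   vertex 1.0 1.9 2.5
   vertex 4.8 1.1 0.3
   vertex 4.0 1.8 5.0
  endloop
 endfacet
 facet normal 0.355 0.622 -0.698
  outer loop
   vertex 4.5 4.3 3.0
   vertex 4.8 1.1 0.3
   vertex 0.3 4.9 1.4
  endloop
 endfacet
 facet normal 0.983 -0.056 0.176
  outer loop
   vertex 4.5 4.3 3.0
   vertex 4.0 1.8 5.0
   vertex 4.8 1.1 0.3
  endloop
 endfacet
 facet normal -0.933 -0.090 0.348
  outer loop
   vertex 1.8 2.9 4.9
   vertex 0.3 4.9 1.4
   vertex 1.0 1.9 2.5
  endloop
 endfacet
 facet normal -0.413 -0.784 0.464
  outer loop
   vertex 1.8 2.9 4.9
   vertex 1.0 1.9 2.5
   vertex 4.0 1.8 5.0
  endloop
 endfacet
 facet normal 0.251 0.574 0.780
  outer loop
   vertex 1.8 2.9 4.9
   vertex 4.0 1.8 5.0
   vertex 4.5 4.3 3.0
  endloop
 endfacet
 facet normal 0.065 0.978 0.196
  outer loop
   vertex 0.9 4.7 2.2
   vertex 4.5 4.3 3.0
   vertex 0.3 4.9 1.4
  endloop
 endfacet
 facet normal -0.577 0.577 0.577
  outer loop
   vertex 0.9 4.7 2.2
   vertex 0.3 4.9 1.4
   vertex 1.8 2.9 4.9
  endloop
 endfacet
 facet normal -0.033 0.826 0.562
  outer loop
   vertex 0.9 4.7 2.2
   vertex 1.8 2.9 4.9
   vertex 4.5 4.3 3.0
  endloop
 endfacet
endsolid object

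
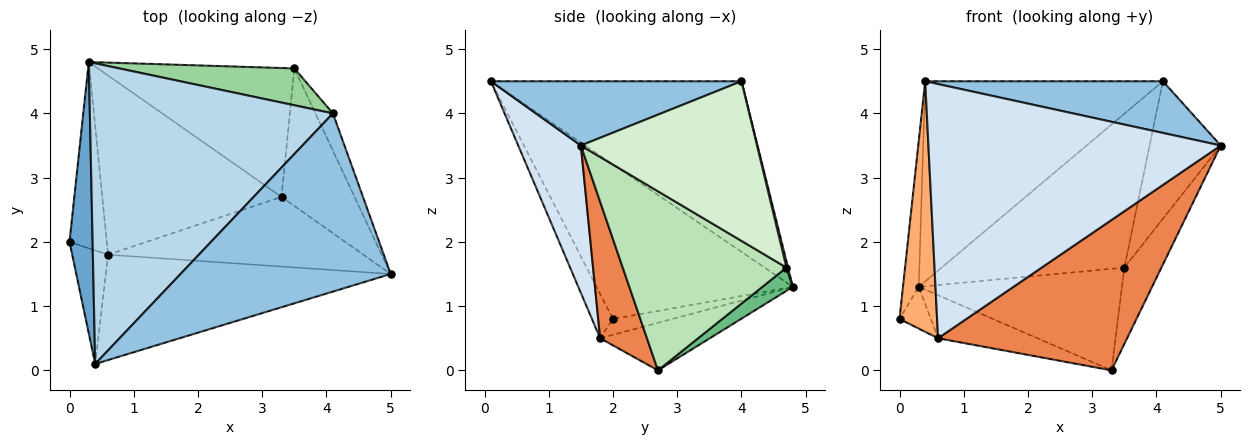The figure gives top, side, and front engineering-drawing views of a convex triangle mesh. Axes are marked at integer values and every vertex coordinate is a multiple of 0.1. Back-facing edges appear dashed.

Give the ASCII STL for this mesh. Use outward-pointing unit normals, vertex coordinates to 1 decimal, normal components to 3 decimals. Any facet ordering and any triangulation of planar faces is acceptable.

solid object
 facet normal -0.986 0.079 0.147
  outer loop
   vertex 0.4 0.1 4.5
   vertex 0.3 4.8 1.3
   vertex 0.0 2.0 0.8
  endloop
 endfacet
 facet normal 0.282 -0.267 0.922
  outer loop
   vertex 4.1 4.0 4.5
   vertex 0.4 0.1 4.5
   vertex 5.0 1.5 3.5
  endloop
 endfacet
 facet normal -0.504 0.479 0.719
  outer loop
   vertex 4.1 4.0 4.5
   vertex 0.3 4.8 1.3
   vertex 0.4 0.1 4.5
  endloop
 endfacet
 facet normal 0.194 -0.906 -0.375
  outer loop
   vertex 0.6 1.8 0.5
   vertex 5.0 1.5 3.5
   vertex 0.4 0.1 4.5
  endloop
 endfacet
 facet normal 0.219 -0.885 -0.410
  outer loop
   vertex 0.6 1.8 0.5
   vertex 3.3 2.7 0.0
   vertex 5.0 1.5 3.5
  endloop
 endfacet
 facet normal -0.454 -0.811 -0.368
  outer loop
   vertex 0.6 1.8 0.5
   vertex 0.4 0.1 4.5
   vertex 0.0 2.0 0.8
  endloop
 endfacet
 facet normal -0.383 0.202 -0.901
  outer loop
   vertex 0.6 1.8 0.5
   vertex 0.0 2.0 0.8
   vertex 0.3 4.8 1.3
  endloop
 endfacet
 facet normal -0.250 0.226 -0.942
  outer loop
   vertex 0.6 1.8 0.5
   vertex 0.3 4.8 1.3
   vertex 3.3 2.7 0.0
  endloop
 endfacet
 facet normal 0.093 0.616 -0.782
  outer loop
   vertex 3.5 4.7 1.6
   vertex 3.3 2.7 0.0
   vertex 0.3 4.8 1.3
  endloop
 endfacet
 facet normal 0.009 0.972 0.233
  outer loop
   vertex 3.5 4.7 1.6
   vertex 0.3 4.8 1.3
   vertex 4.1 4.0 4.5
  endloop
 endfacet
 facet normal 0.906 0.205 -0.370
  outer loop
   vertex 3.5 4.7 1.6
   vertex 5.0 1.5 3.5
   vertex 3.3 2.7 0.0
  endloop
 endfacet
 facet normal 0.923 0.372 -0.101
  outer loop
   vertex 3.5 4.7 1.6
   vertex 4.1 4.0 4.5
   vertex 5.0 1.5 3.5
  endloop
 endfacet
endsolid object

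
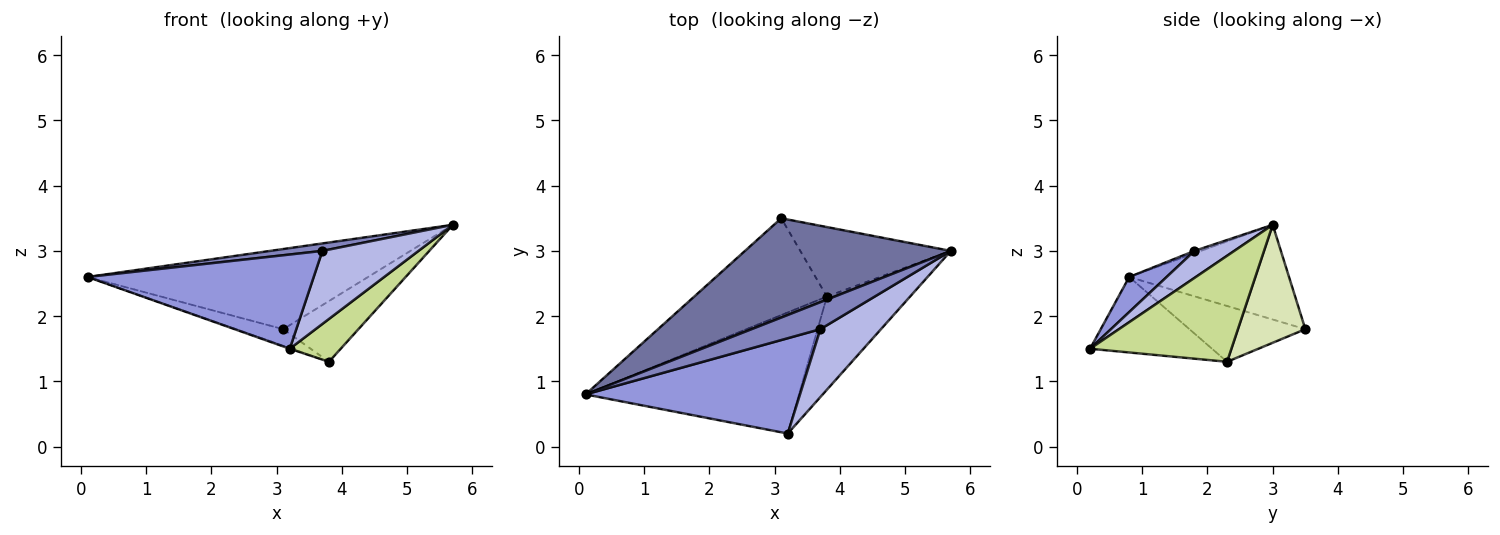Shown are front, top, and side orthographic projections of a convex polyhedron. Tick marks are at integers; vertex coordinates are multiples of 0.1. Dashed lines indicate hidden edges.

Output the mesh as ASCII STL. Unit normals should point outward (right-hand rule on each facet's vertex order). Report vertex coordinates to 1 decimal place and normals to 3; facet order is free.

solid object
 facet normal -0.337 0.591 0.732
  outer loop
   vertex 3.1 3.5 1.8
   vertex 0.1 0.8 2.6
   vertex 5.7 3.0 3.4
  endloop
 endfacet
 facet normal -0.033 -0.266 0.963
  outer loop
   vertex 3.7 1.8 3.0
   vertex 5.7 3.0 3.4
   vertex 0.1 0.8 2.6
  endloop
 endfacet
 facet normal 0.115 -0.698 0.706
  outer loop
   vertex 3.7 1.8 3.0
   vertex 0.1 0.8 2.6
   vertex 3.2 0.2 1.5
  endloop
 endfacet
 facet normal 0.290 -0.701 0.651
  outer loop
   vertex 3.7 1.8 3.0
   vertex 3.2 0.2 1.5
   vertex 5.7 3.0 3.4
  endloop
 endfacet
 facet normal -0.333 0.005 -0.943
  outer loop
   vertex 3.8 2.3 1.3
   vertex 3.2 0.2 1.5
   vertex 0.1 0.8 2.6
  endloop
 endfacet
 facet normal -0.383 0.156 -0.910
  outer loop
   vertex 3.8 2.3 1.3
   vertex 0.1 0.8 2.6
   vertex 3.1 3.5 1.8
  endloop
 endfacet
 facet normal 0.757 -0.273 -0.594
  outer loop
   vertex 3.8 2.3 1.3
   vertex 5.7 3.0 3.4
   vertex 3.2 0.2 1.5
  endloop
 endfacet
 facet normal 0.508 0.567 -0.649
  outer loop
   vertex 3.8 2.3 1.3
   vertex 3.1 3.5 1.8
   vertex 5.7 3.0 3.4
  endloop
 endfacet
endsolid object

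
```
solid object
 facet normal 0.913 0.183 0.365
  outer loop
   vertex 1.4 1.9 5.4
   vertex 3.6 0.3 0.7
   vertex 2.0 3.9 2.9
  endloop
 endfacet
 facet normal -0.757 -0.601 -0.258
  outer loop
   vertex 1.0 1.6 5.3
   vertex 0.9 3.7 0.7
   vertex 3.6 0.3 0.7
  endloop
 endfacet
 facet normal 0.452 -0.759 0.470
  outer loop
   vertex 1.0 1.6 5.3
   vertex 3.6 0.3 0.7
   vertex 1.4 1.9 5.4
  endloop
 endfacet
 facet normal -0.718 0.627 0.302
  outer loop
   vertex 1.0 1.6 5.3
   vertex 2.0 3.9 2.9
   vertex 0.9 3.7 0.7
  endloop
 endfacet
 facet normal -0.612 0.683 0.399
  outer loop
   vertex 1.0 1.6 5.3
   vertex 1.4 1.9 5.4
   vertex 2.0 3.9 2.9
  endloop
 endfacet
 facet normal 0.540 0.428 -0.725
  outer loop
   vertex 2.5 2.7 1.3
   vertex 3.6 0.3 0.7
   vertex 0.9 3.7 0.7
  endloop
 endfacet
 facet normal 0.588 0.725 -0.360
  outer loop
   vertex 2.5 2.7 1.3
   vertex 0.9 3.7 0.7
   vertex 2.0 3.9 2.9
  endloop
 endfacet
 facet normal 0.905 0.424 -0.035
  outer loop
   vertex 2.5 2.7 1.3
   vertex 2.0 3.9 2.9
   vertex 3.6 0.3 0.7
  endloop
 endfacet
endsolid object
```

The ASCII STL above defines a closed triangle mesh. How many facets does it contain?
8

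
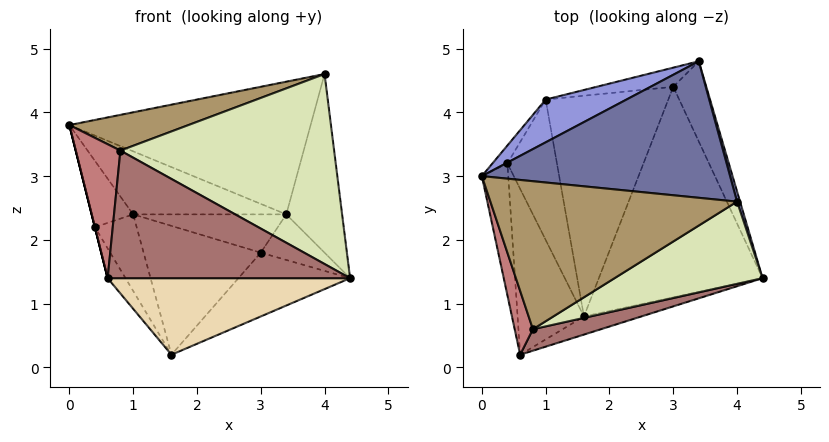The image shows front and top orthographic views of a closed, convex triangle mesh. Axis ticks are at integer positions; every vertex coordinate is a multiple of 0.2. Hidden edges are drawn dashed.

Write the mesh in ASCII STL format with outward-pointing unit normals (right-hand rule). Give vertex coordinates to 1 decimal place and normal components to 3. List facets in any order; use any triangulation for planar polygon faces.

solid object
 facet normal -0.074 0.695 0.715
  outer loop
   vertex 4.0 2.6 4.6
   vertex 3.4 4.8 2.4
   vertex 0.0 3.0 3.8
  endloop
 endfacet
 facet normal 0.960 0.278 0.016
  outer loop
   vertex 4.0 2.6 4.6
   vertex 4.4 1.4 1.4
   vertex 3.4 4.8 2.4
  endloop
 endfacet
 facet normal -0.203 0.810 0.550
  outer loop
   vertex 1.0 4.2 2.4
   vertex 0.0 3.0 3.8
   vertex 3.4 4.8 2.4
  endloop
 endfacet
 facet normal 0.630 0.384 -0.676
  outer loop
   vertex 3.0 4.4 1.8
   vertex 3.4 4.8 2.4
   vertex 4.4 1.4 1.4
  endloop
 endfacet
 facet normal 0.329 0.274 -0.904
  outer loop
   vertex 3.0 4.4 1.8
   vertex 4.4 1.4 1.4
   vertex 1.6 0.8 0.2
  endloop
 endfacet
 facet normal -0.218 0.873 -0.436
  outer loop
   vertex 3.0 4.4 1.8
   vertex 1.0 4.2 2.4
   vertex 3.4 4.8 2.4
  endloop
 endfacet
 facet normal -0.296 0.482 -0.825
  outer loop
   vertex 3.0 4.4 1.8
   vertex 1.6 0.8 0.2
   vertex 1.0 4.2 2.4
  endloop
 endfacet
 facet normal 0.391 -0.845 0.366
  outer loop
   vertex 0.8 0.6 3.4
   vertex 4.4 1.4 1.4
   vertex 4.0 2.6 4.6
  endloop
 endfacet
 facet normal -0.213 -0.229 0.950
  outer loop
   vertex 0.8 0.6 3.4
   vertex 4.0 2.6 4.6
   vertex 0.0 3.0 3.8
  endloop
 endfacet
 facet normal -0.836 0.530 -0.143
  outer loop
   vertex 0.4 3.2 2.2
   vertex 0.0 3.0 3.8
   vertex 1.0 4.2 2.4
  endloop
 endfacet
 facet normal -0.451 0.427 -0.783
  outer loop
   vertex 0.4 3.2 2.2
   vertex 1.0 4.2 2.4
   vertex 1.6 0.8 0.2
  endloop
 endfacet
 facet normal 0.294 -0.930 -0.220
  outer loop
   vertex 0.6 0.2 1.4
   vertex 1.6 0.8 0.2
   vertex 4.4 1.4 1.4
  endloop
 endfacet
 facet normal 0.297 -0.942 0.159
  outer loop
   vertex 0.6 0.2 1.4
   vertex 4.4 1.4 1.4
   vertex 0.8 0.6 3.4
  endloop
 endfacet
 facet normal -0.928 -0.336 0.160
  outer loop
   vertex 0.6 0.2 1.4
   vertex 0.8 0.6 3.4
   vertex 0.0 3.0 3.8
  endloop
 endfacet
 facet normal -0.970 0.000 -0.243
  outer loop
   vertex 0.6 0.2 1.4
   vertex 0.0 3.0 3.8
   vertex 0.4 3.2 2.2
  endloop
 endfacet
 facet normal -0.790 0.108 -0.604
  outer loop
   vertex 0.6 0.2 1.4
   vertex 0.4 3.2 2.2
   vertex 1.6 0.8 0.2
  endloop
 endfacet
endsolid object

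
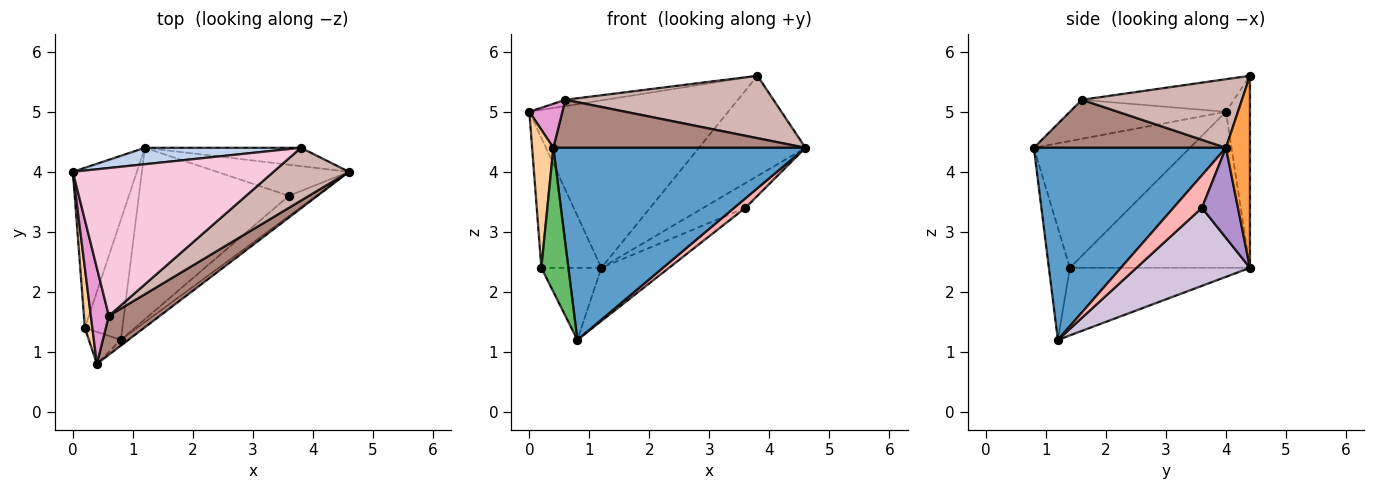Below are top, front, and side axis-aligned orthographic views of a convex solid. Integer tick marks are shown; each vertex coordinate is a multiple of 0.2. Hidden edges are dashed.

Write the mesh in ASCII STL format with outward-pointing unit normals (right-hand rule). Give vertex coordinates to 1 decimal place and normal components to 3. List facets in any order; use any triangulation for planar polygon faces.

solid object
 facet normal 0.606 -0.795 -0.024
  outer loop
   vertex 0.8 1.2 1.2
   vertex 4.6 4.0 4.4
   vertex 0.4 0.8 4.4
  endloop
 endfacet
 facet normal -0.119 0.988 0.097
  outer loop
   vertex 3.8 4.4 5.6
   vertex 1.2 4.4 2.4
   vertex 0.0 4.0 5.0
  endloop
 endfacet
 facet normal 0.216 0.960 -0.176
  outer loop
   vertex 3.8 4.4 5.6
   vertex 4.6 4.0 4.4
   vertex 1.2 4.4 2.4
  endloop
 endfacet
 facet normal -0.989 -0.135 0.059
  outer loop
   vertex 0.2 1.4 2.4
   vertex 0.4 0.8 4.4
   vertex 0.0 4.0 5.0
  endloop
 endfacet
 facet normal -0.605 -0.777 -0.173
  outer loop
   vertex 0.2 1.4 2.4
   vertex 0.8 1.2 1.2
   vertex 0.4 0.8 4.4
  endloop
 endfacet
 facet normal -0.884 0.295 -0.363
  outer loop
   vertex 0.2 1.4 2.4
   vertex 0.0 4.0 5.0
   vertex 1.2 4.4 2.4
  endloop
 endfacet
 facet normal -0.839 0.280 -0.466
  outer loop
   vertex 0.2 1.4 2.4
   vertex 1.2 4.4 2.4
   vertex 0.8 1.2 1.2
  endloop
 endfacet
 facet normal 0.732 -0.289 -0.617
  outer loop
   vertex 3.6 3.6 3.4
   vertex 4.6 4.0 4.4
   vertex 0.8 1.2 1.2
  endloop
 endfacet
 facet normal 0.471 0.549 -0.690
  outer loop
   vertex 3.6 3.6 3.4
   vertex 1.2 4.4 2.4
   vertex 4.6 4.0 4.4
  endloop
 endfacet
 facet normal 0.445 0.265 -0.855
  outer loop
   vertex 3.6 3.6 3.4
   vertex 0.8 1.2 1.2
   vertex 1.2 4.4 2.4
  endloop
 endfacet
 facet normal 0.510 -0.669 0.541
  outer loop
   vertex 0.6 1.6 5.2
   vertex 0.4 0.8 4.4
   vertex 4.6 4.0 4.4
  endloop
 endfacet
 facet normal 0.506 -0.658 0.557
  outer loop
   vertex 0.6 1.6 5.2
   vertex 4.6 4.0 4.4
   vertex 3.8 4.4 5.6
  endloop
 endfacet
 facet normal -0.892 -0.189 0.412
  outer loop
   vertex 0.6 1.6 5.2
   vertex 0.0 4.0 5.0
   vertex 0.4 0.8 4.4
  endloop
 endfacet
 facet normal -0.160 0.042 0.986
  outer loop
   vertex 0.6 1.6 5.2
   vertex 3.8 4.4 5.6
   vertex 0.0 4.0 5.0
  endloop
 endfacet
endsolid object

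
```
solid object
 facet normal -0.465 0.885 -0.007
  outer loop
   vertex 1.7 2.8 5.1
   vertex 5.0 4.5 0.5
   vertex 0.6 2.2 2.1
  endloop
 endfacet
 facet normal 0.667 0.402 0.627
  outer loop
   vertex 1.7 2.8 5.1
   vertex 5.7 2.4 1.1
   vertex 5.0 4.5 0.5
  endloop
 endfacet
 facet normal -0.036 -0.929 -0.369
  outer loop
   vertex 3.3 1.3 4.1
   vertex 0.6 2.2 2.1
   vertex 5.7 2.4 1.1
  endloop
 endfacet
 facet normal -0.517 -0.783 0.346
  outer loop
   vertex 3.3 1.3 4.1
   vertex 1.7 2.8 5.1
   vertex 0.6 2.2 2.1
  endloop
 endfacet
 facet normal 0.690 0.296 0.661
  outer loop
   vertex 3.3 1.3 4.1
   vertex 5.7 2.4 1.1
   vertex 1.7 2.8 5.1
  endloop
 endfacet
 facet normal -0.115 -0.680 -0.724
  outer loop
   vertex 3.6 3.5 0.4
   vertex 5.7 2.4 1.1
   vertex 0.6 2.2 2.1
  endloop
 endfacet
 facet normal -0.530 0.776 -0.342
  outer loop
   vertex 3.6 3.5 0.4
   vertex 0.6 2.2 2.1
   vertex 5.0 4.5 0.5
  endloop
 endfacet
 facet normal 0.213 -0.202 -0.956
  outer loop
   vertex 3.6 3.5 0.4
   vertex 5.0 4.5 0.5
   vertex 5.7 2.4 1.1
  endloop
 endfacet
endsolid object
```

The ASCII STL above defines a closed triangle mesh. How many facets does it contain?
8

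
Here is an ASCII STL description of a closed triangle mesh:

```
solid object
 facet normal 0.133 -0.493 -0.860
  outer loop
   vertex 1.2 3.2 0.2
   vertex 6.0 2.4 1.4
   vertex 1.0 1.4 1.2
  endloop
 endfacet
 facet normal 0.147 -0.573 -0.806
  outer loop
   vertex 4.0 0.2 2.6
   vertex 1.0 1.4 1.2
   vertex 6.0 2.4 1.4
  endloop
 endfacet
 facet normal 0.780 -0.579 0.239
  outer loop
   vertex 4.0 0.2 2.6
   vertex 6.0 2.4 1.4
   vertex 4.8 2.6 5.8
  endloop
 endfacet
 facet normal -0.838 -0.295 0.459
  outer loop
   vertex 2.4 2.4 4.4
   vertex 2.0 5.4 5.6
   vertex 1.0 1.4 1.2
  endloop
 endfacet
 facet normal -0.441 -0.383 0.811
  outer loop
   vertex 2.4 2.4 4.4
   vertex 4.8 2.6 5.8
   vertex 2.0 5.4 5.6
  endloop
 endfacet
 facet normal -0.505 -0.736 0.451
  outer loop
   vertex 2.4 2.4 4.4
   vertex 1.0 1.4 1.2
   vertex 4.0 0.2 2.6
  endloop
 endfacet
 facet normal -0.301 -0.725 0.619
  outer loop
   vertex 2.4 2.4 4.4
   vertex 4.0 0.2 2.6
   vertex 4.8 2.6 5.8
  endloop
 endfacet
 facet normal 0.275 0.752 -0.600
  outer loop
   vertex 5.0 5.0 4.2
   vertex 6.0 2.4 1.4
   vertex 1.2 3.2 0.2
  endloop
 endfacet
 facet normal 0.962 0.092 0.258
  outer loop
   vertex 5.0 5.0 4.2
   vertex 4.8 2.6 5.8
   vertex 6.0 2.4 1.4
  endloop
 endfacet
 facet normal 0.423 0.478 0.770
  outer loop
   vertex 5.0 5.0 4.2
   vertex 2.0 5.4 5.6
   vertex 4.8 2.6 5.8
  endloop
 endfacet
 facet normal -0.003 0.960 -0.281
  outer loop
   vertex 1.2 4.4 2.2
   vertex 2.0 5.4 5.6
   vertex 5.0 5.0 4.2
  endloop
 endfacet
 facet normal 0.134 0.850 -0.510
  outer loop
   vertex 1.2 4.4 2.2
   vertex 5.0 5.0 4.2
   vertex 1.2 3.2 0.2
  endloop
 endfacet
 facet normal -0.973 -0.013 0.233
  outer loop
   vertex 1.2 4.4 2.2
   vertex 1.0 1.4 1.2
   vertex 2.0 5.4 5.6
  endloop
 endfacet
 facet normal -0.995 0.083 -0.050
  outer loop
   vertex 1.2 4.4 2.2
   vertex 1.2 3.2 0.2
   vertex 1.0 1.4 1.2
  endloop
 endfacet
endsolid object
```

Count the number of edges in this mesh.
21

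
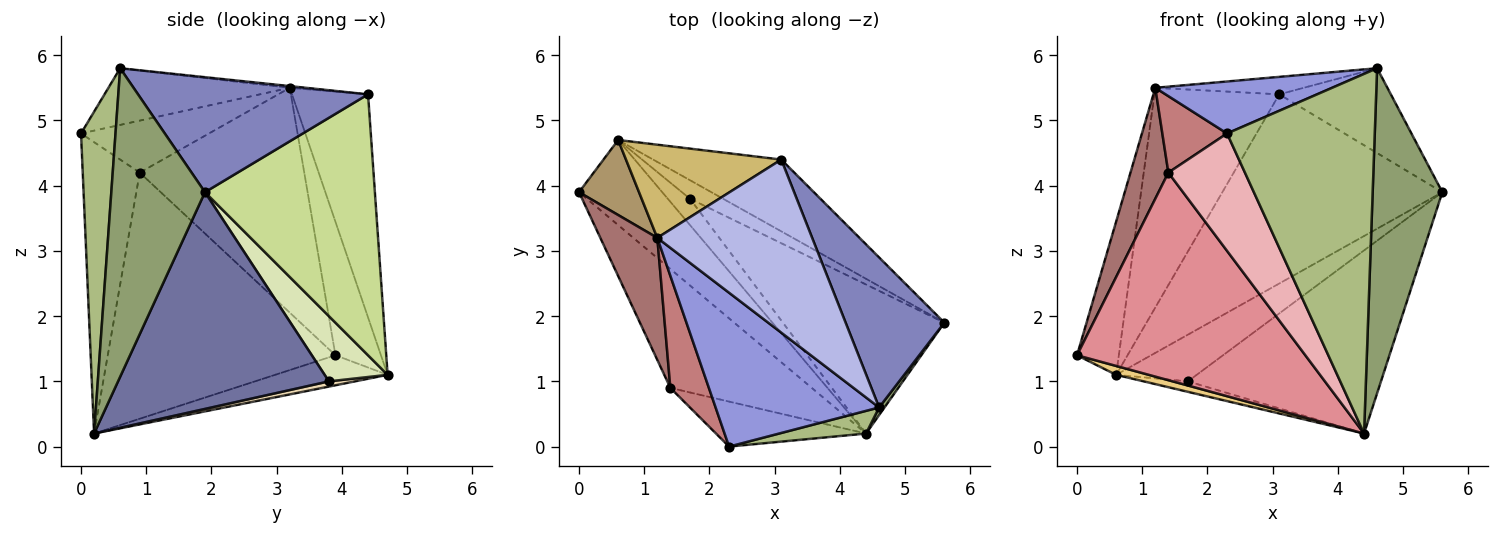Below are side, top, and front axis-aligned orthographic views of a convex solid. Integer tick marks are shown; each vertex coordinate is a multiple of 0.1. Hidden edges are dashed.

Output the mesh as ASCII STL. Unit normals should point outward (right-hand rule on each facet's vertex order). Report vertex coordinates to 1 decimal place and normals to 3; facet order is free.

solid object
 facet normal 0.646 0.592 -0.482
  outer loop
   vertex 1.7 3.8 1.0
   vertex 5.6 1.9 3.9
   vertex 4.4 0.2 0.2
  endloop
 endfacet
 facet normal 0.712 0.345 0.611
  outer loop
   vertex 4.6 0.6 5.8
   vertex 5.6 1.9 3.9
   vertex 3.1 4.4 5.4
  endloop
 endfacet
 facet normal -0.312 -0.304 0.900
  outer loop
   vertex 4.6 0.6 5.8
   vertex 1.2 3.2 5.5
   vertex 2.3 0.0 4.8
  endloop
 endfacet
 facet normal -0.011 0.100 0.995
  outer loop
   vertex 4.6 0.6 5.8
   vertex 3.1 4.4 5.4
   vertex 1.2 3.2 5.5
  endloop
 endfacet
 facet normal 0.802 -0.597 0.014
  outer loop
   vertex 4.6 0.6 5.8
   vertex 4.4 0.2 0.2
   vertex 5.6 1.9 3.9
  endloop
 endfacet
 facet normal 0.227 -0.972 0.061
  outer loop
   vertex 4.6 0.6 5.8
   vertex 2.3 0.0 4.8
   vertex 4.4 0.2 0.2
  endloop
 endfacet
 facet normal 0.585 0.758 -0.288
  outer loop
   vertex 0.6 4.7 1.1
   vertex 3.1 4.4 5.4
   vertex 5.6 1.9 3.9
  endloop
 endfacet
 facet normal 0.588 0.752 -0.298
  outer loop
   vertex 0.6 4.7 1.1
   vertex 5.6 1.9 3.9
   vertex 1.7 3.8 1.0
  endloop
 endfacet
 facet normal -0.699 0.642 0.314
  outer loop
   vertex 0.6 4.7 1.1
   vertex 0.0 3.9 1.4
   vertex 1.2 3.2 5.5
  endloop
 endfacet
 facet normal -0.489 0.803 0.340
  outer loop
   vertex 0.6 4.7 1.1
   vertex 1.2 3.2 5.5
   vertex 3.1 4.4 5.4
  endloop
 endfacet
 facet normal -0.338 -0.098 -0.936
  outer loop
   vertex 0.6 4.7 1.1
   vertex 4.4 0.2 0.2
   vertex 0.0 3.9 1.4
  endloop
 endfacet
 facet normal 0.214 0.362 -0.907
  outer loop
   vertex 0.6 4.7 1.1
   vertex 1.7 3.8 1.0
   vertex 4.4 0.2 0.2
  endloop
 endfacet
 facet normal -0.946 -0.218 0.240
  outer loop
   vertex 1.4 0.9 4.2
   vertex 1.2 3.2 5.5
   vertex 0.0 3.9 1.4
  endloop
 endfacet
 facet normal -0.744 -0.377 0.552
  outer loop
   vertex 1.4 0.9 4.2
   vertex 2.3 0.0 4.8
   vertex 1.2 3.2 5.5
  endloop
 endfacet
 facet normal -0.654 -0.656 -0.376
  outer loop
   vertex 1.4 0.9 4.2
   vertex 0.0 3.9 1.4
   vertex 4.4 0.2 0.2
  endloop
 endfacet
 facet normal -0.571 -0.767 -0.294
  outer loop
   vertex 1.4 0.9 4.2
   vertex 4.4 0.2 0.2
   vertex 2.3 0.0 4.8
  endloop
 endfacet
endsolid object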